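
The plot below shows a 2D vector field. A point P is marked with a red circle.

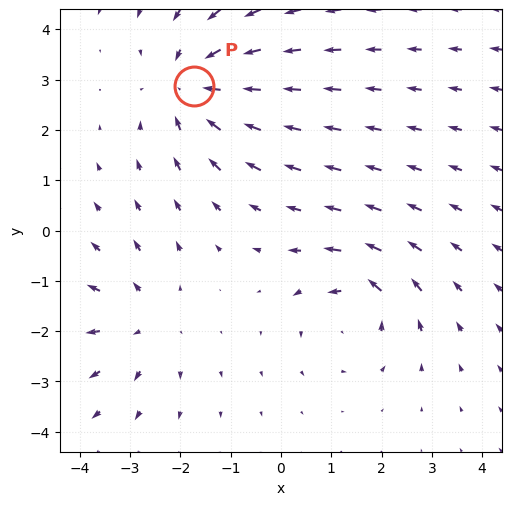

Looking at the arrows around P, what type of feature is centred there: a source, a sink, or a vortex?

At P (-1.7, 2.9) the arrows converge inward. Divergence about -3, curl ≈0 — negative divergence with near-zero curl is a sink.

sink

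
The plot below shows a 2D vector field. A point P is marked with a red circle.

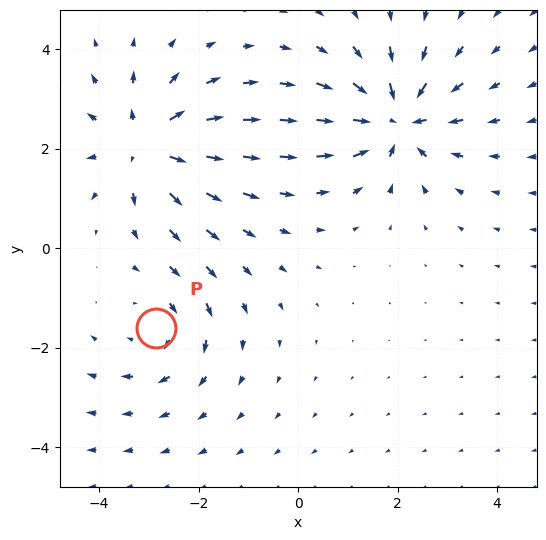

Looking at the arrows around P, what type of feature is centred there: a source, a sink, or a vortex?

vortex

At P (-2.9, -1.6) the arrows circulate clockwise. Divergence ≈0, curl about -3 — near-zero divergence with nonzero curl is a vortex.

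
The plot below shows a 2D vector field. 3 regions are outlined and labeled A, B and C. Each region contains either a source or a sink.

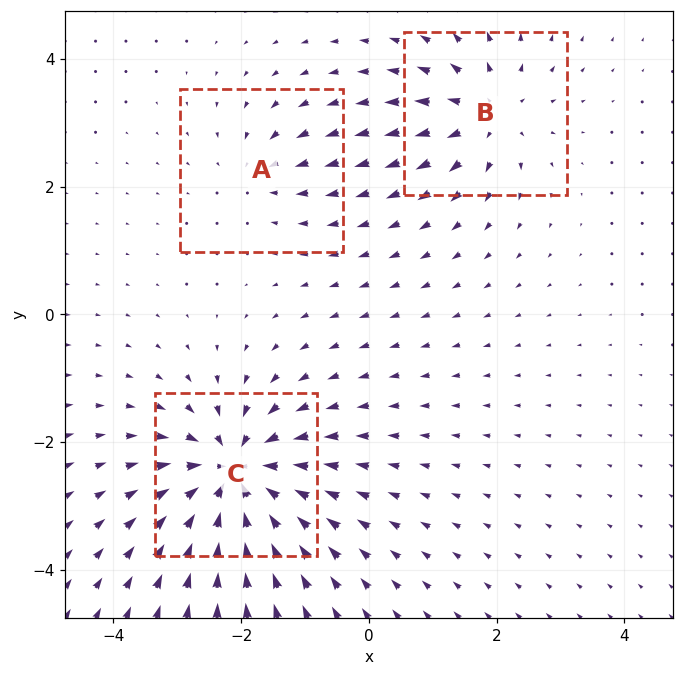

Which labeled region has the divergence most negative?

C

Divergence at each region's feature centre — A: about -2, B: about +4, C: about -6. Region C is most negative.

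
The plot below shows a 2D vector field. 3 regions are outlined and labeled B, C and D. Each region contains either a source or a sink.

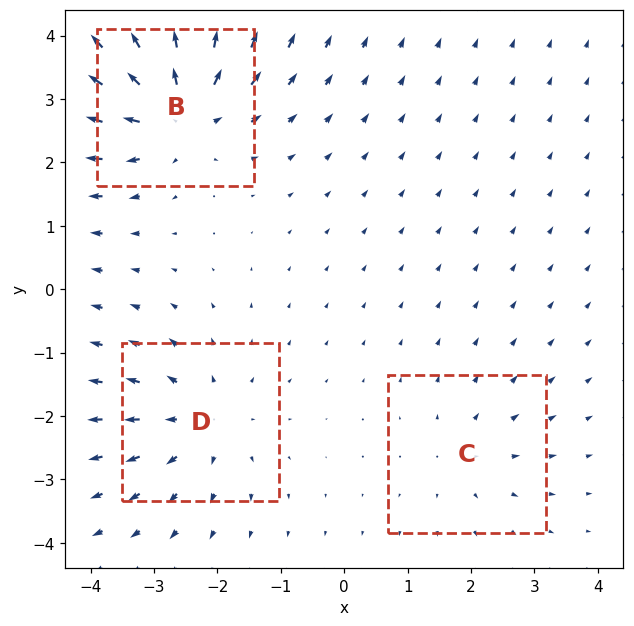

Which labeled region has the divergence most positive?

B

Divergence at each region's feature centre — B: about +5, C: about +2, D: about +3. Region B is most positive.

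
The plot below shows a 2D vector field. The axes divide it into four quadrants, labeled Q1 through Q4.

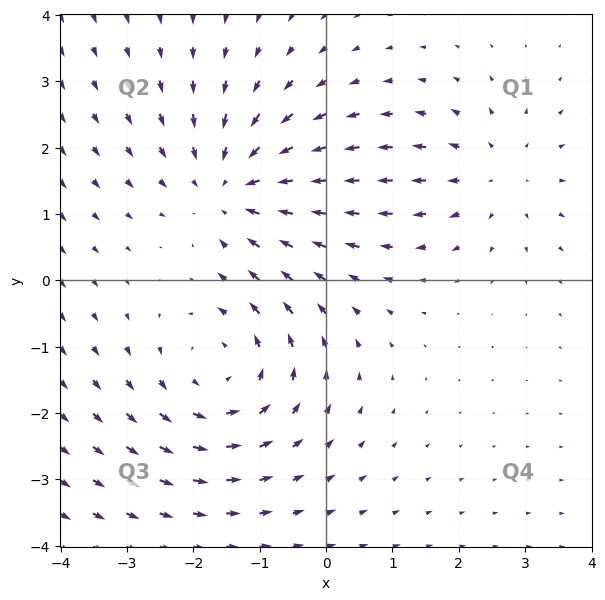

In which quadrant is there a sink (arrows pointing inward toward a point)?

The sink sits at approximately (-1.4, 1.4), which lies in quadrant Q2. The divergence there is about -4, negative as expected for a sink.

Q2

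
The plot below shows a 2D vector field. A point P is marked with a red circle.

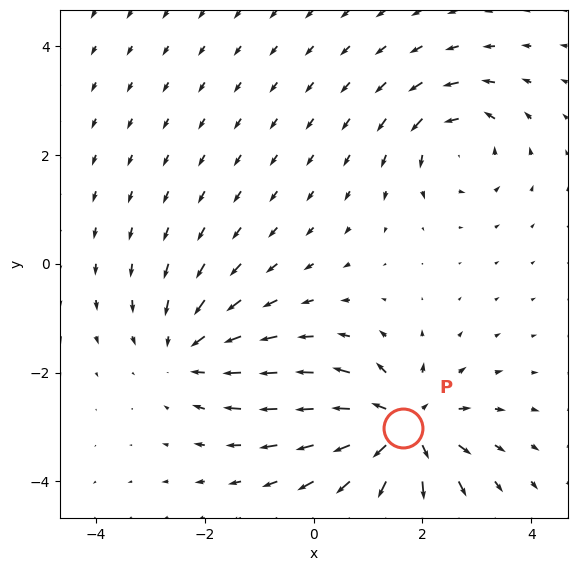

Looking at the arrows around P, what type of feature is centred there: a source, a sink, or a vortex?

At P (1.7, -3.0) the arrows spread outward. Divergence about +5, curl ≈0 — positive divergence with near-zero curl is a source.

source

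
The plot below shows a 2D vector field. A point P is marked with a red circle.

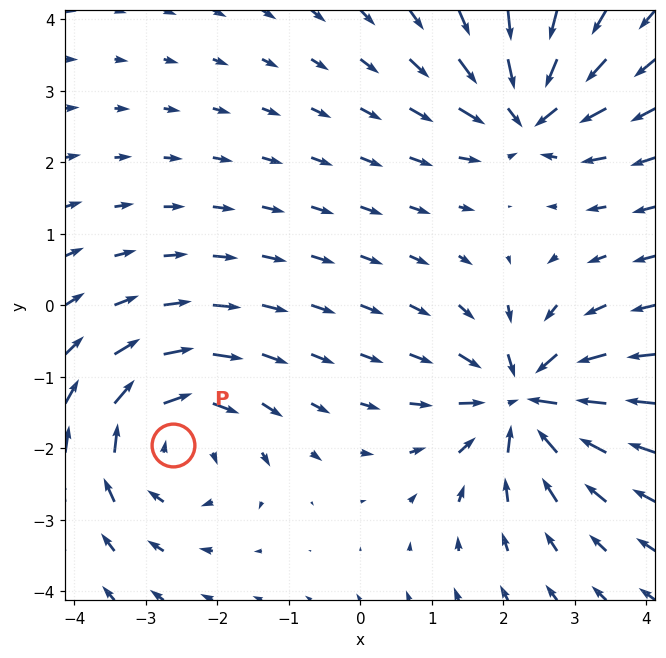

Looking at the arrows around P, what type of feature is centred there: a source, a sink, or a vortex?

vortex

At P (-2.6, -2.0) the arrows circulate clockwise. Divergence ≈0, curl about -4 — near-zero divergence with nonzero curl is a vortex.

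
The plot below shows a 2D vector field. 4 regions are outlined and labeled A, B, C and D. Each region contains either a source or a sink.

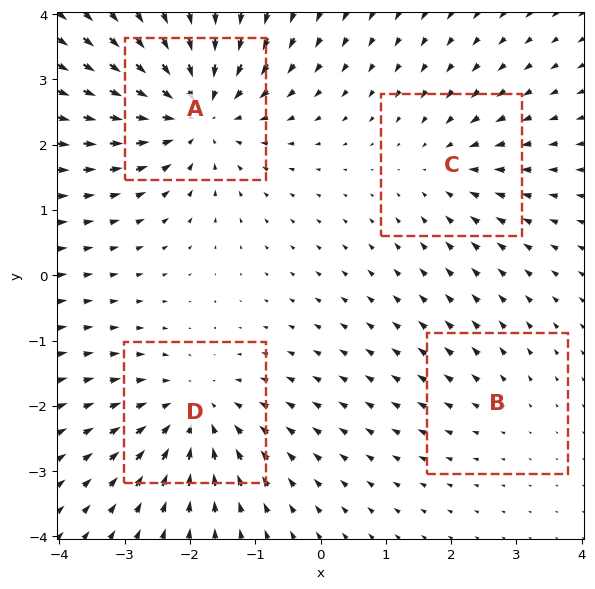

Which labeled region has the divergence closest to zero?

B

Divergence at each region's feature centre — A: about -6, B: about +2, C: about -3, D: about -5. Region B is closest to zero.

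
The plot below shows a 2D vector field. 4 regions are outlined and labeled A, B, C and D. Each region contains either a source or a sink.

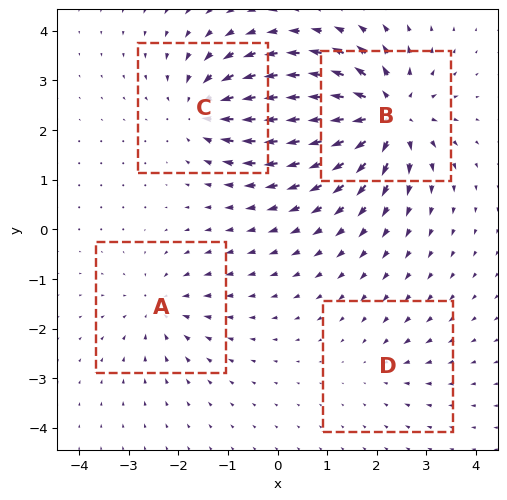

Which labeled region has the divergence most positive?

B

Divergence at each region's feature centre — A: about -4, B: about +8, C: about -5, D: about -2. Region B is most positive.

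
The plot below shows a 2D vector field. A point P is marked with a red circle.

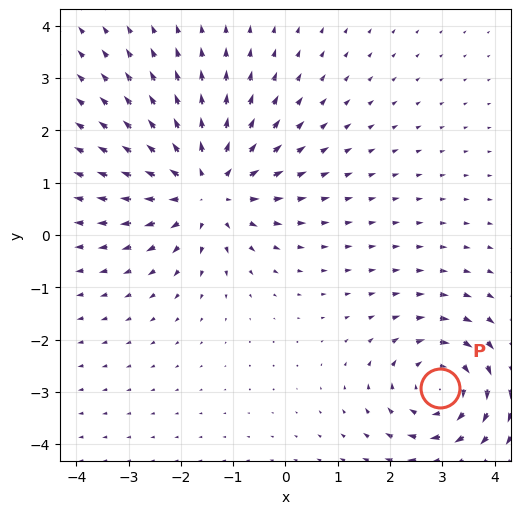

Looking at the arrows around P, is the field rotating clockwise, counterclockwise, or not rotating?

Near P at (3.0, -2.9) the arrows circulate clockwise. The curl (z-component) there is about -4; negative curl means clockwise rotation.

clockwise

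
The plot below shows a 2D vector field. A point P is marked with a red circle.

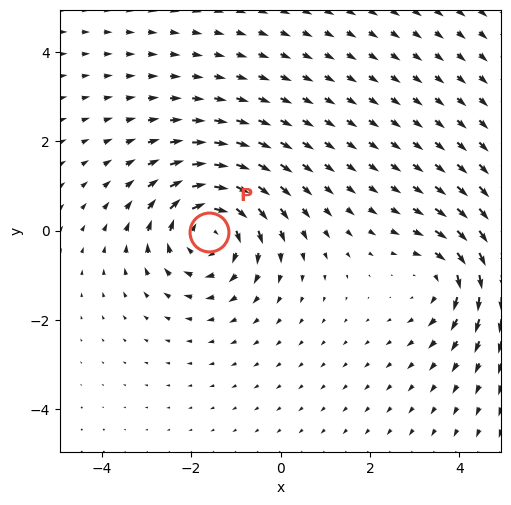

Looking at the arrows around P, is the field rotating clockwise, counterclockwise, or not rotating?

clockwise

Near P at (-1.6, -0.0) the arrows circulate clockwise. The curl (z-component) there is about -5; negative curl means clockwise rotation.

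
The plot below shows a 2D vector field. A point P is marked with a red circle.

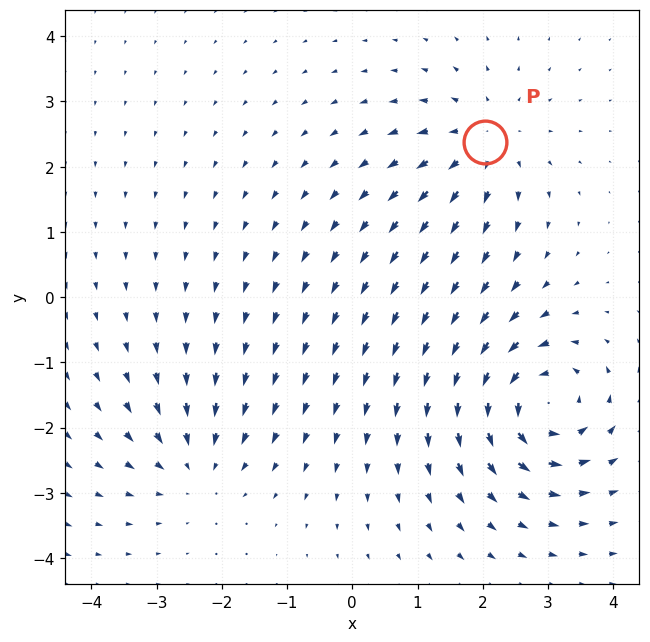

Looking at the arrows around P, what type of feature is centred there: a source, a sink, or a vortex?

source

At P (2.0, 2.4) the arrows spread outward. Divergence about +3, curl ≈0 — positive divergence with near-zero curl is a source.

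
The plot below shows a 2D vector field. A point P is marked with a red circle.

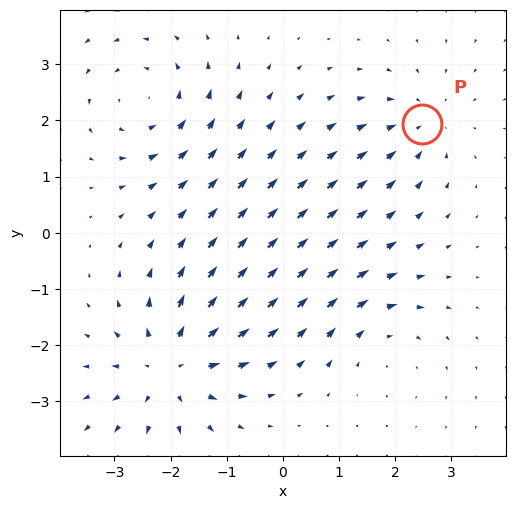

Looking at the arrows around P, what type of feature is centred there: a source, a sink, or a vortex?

At P (2.5, 1.9) the arrows converge inward. Divergence about -3, curl ≈0 — negative divergence with near-zero curl is a sink.

sink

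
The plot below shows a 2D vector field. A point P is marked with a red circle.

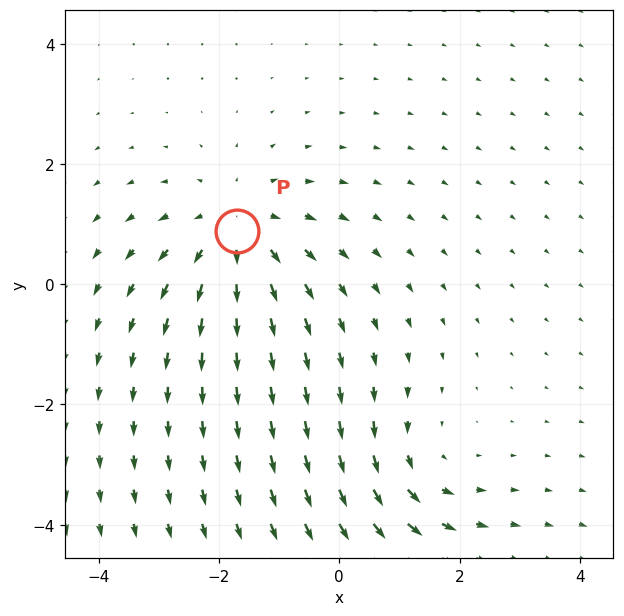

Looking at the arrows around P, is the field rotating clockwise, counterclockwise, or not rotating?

not rotating

Near P at (-1.7, 0.9) the arrows show no circulation. The curl there is ≈0.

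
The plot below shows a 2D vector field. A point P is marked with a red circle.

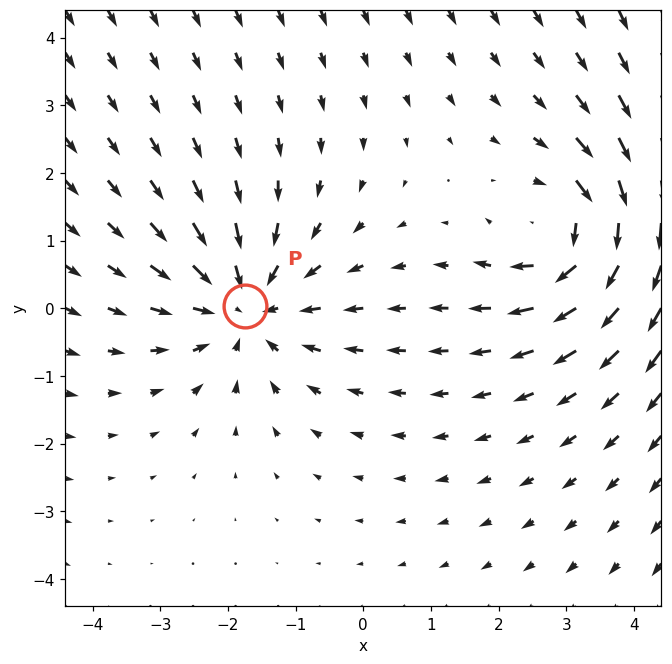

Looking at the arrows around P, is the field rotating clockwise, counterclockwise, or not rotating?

not rotating

Near P at (-1.7, 0.0) the arrows show no circulation. The curl there is ≈0.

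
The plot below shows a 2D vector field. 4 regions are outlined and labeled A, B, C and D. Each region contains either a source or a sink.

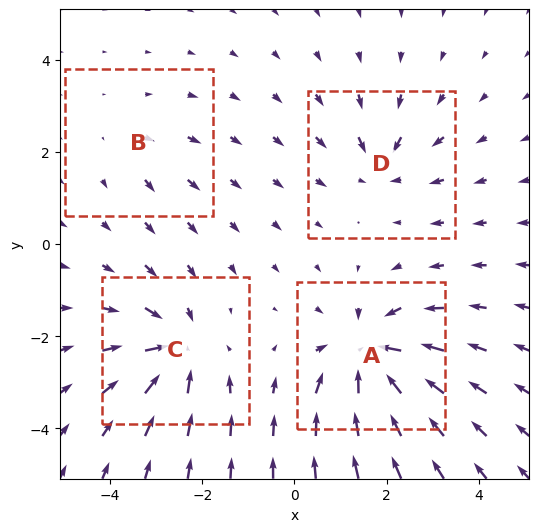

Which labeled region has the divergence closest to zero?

Divergence at each region's feature centre — A: about -8, B: about +2, C: about -6, D: about -4. Region B is closest to zero.

B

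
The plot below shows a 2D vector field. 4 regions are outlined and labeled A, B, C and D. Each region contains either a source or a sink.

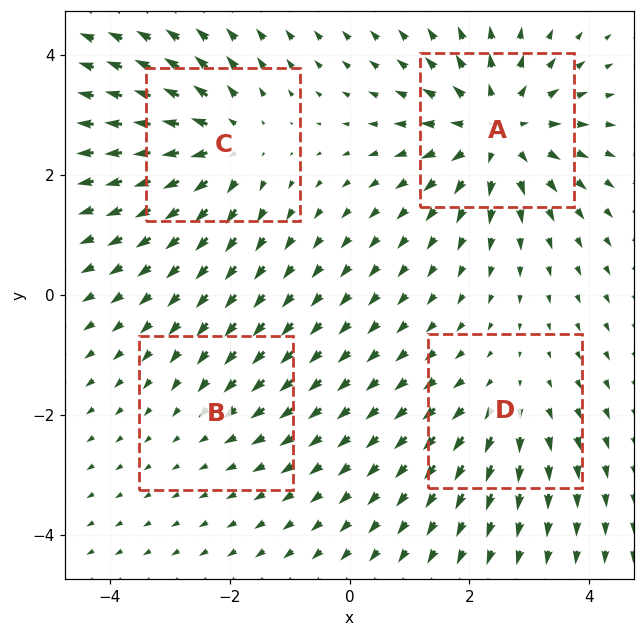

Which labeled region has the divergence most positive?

Divergence at each region's feature centre — A: about +6, B: about -2, C: about +5, D: about +3. Region A is most positive.

A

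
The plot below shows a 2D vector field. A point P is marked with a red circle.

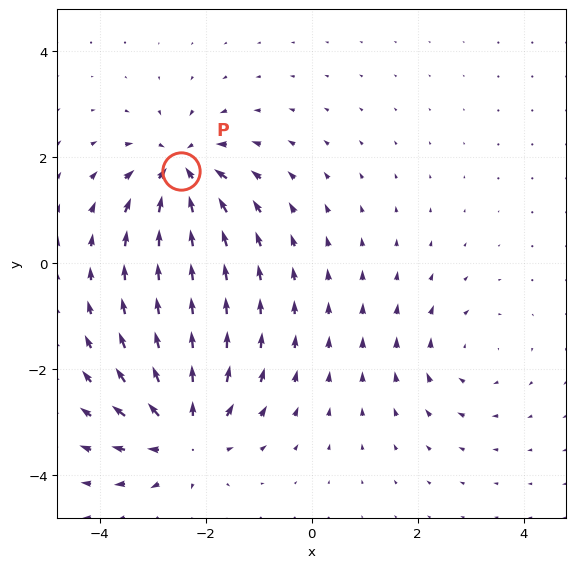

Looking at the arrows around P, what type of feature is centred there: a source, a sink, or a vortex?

sink

At P (-2.5, 1.7) the arrows converge inward. Divergence about -6, curl ≈0 — negative divergence with near-zero curl is a sink.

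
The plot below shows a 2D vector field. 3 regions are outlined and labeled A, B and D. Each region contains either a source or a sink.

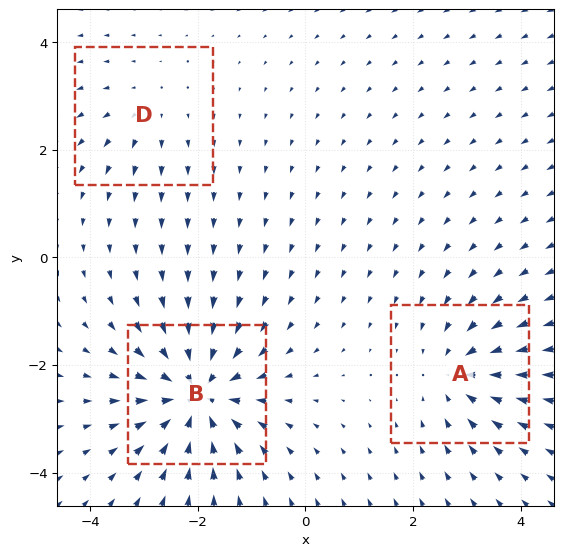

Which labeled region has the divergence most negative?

B

Divergence at each region's feature centre — A: about -4, B: about -6, D: about +2. Region B is most negative.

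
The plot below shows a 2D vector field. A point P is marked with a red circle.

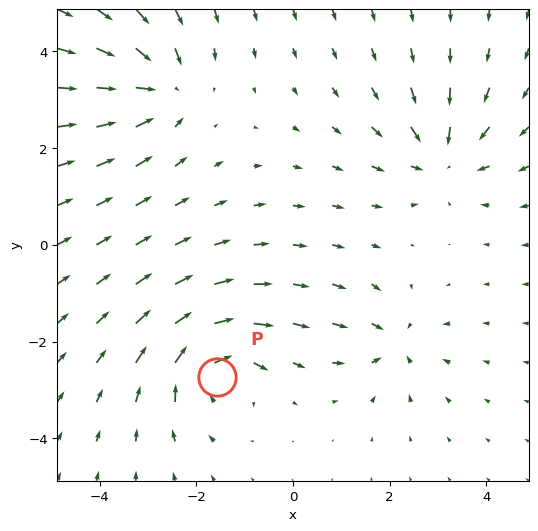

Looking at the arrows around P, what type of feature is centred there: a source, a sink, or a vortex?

At P (-1.6, -2.7) the arrows circulate clockwise. Divergence ≈0, curl about -6 — near-zero divergence with nonzero curl is a vortex.

vortex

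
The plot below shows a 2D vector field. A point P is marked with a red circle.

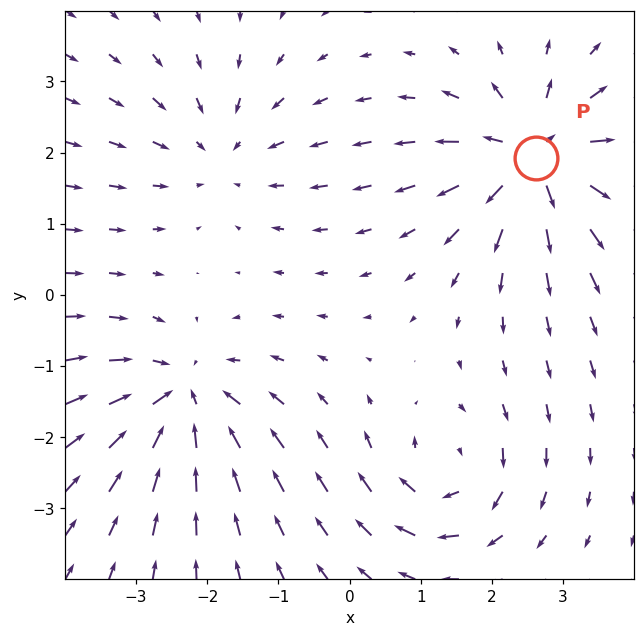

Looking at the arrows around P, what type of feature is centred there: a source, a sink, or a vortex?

At P (2.6, 1.9) the arrows spread outward. Divergence about +6, curl ≈0 — positive divergence with near-zero curl is a source.

source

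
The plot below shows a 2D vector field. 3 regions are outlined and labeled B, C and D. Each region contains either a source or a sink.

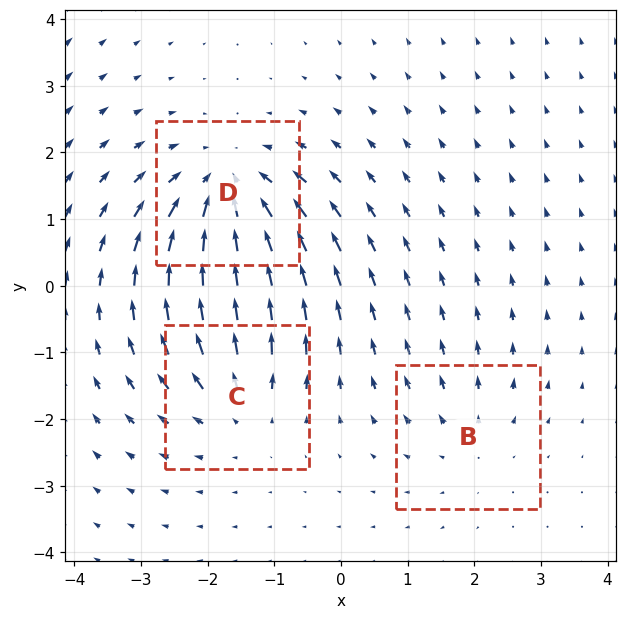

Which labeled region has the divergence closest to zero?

B

Divergence at each region's feature centre — B: about +2, C: about +3, D: about -4. Region B is closest to zero.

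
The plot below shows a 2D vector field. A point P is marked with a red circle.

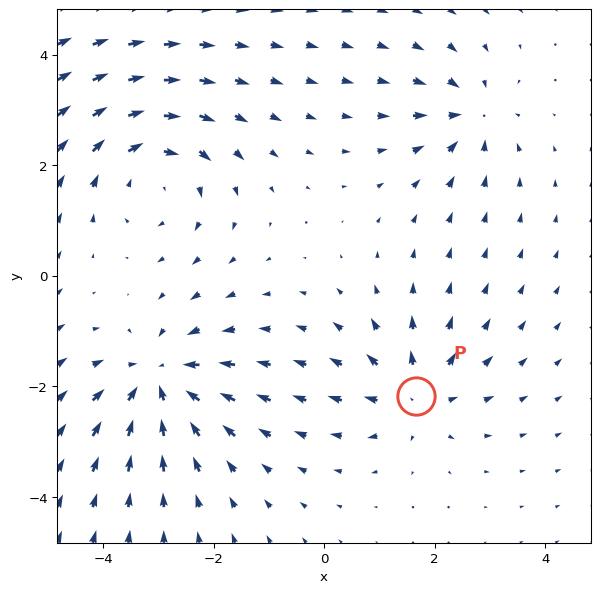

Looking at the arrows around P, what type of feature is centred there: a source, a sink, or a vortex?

At P (1.7, -2.2) the arrows spread outward. Divergence about +4, curl ≈0 — positive divergence with near-zero curl is a source.

source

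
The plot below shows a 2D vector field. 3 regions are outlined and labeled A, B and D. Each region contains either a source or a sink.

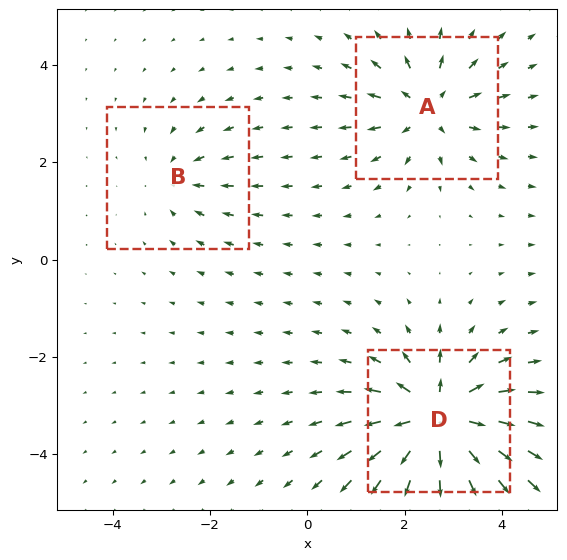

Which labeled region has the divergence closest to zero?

Divergence at each region's feature centre — A: about +4, B: about -2, D: about +6. Region B is closest to zero.

B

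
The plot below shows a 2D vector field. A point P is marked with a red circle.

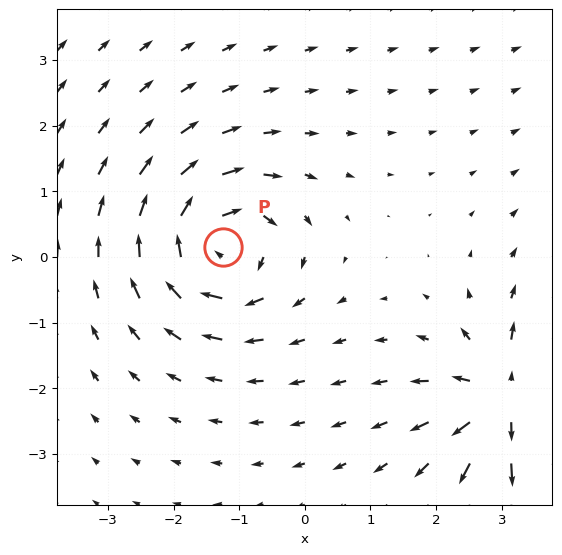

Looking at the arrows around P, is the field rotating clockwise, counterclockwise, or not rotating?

Near P at (-1.2, 0.2) the arrows circulate clockwise. The curl (z-component) there is about -5; negative curl means clockwise rotation.

clockwise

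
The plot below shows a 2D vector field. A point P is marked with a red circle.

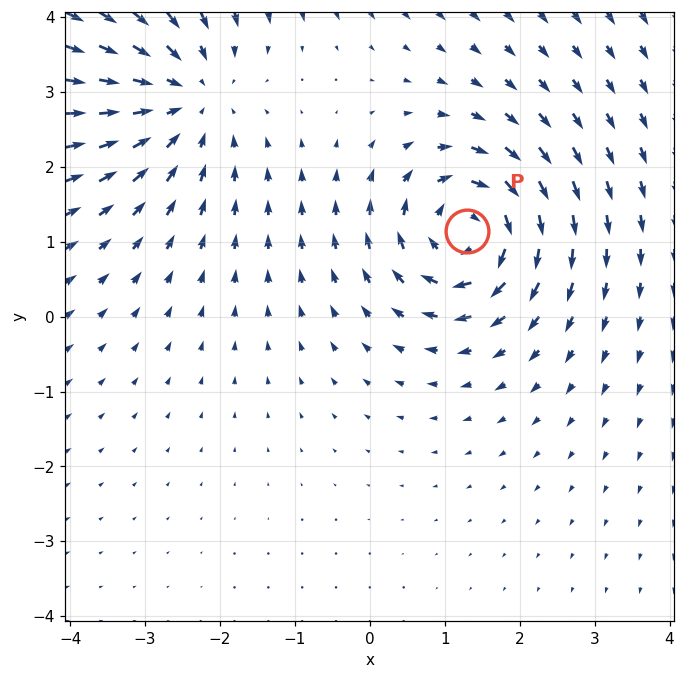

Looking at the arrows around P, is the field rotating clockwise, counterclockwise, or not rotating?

Near P at (1.3, 1.1) the arrows circulate clockwise. The curl (z-component) there is about -6; negative curl means clockwise rotation.

clockwise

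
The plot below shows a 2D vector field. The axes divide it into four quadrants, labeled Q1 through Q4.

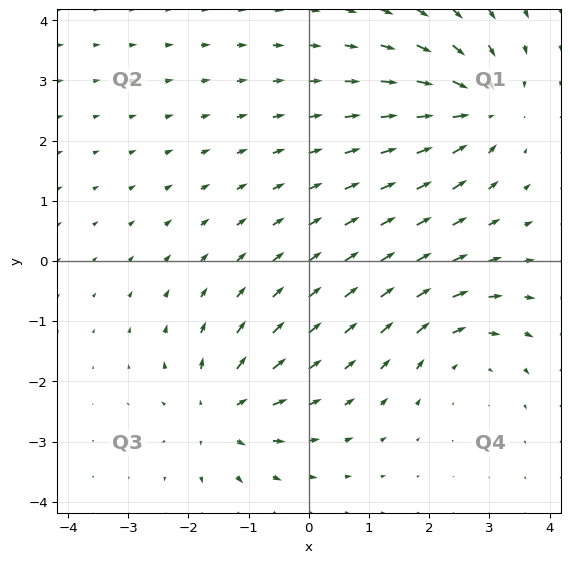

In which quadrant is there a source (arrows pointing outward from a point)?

Q3

The source sits at approximately (-1.5, -2.5), which lies in quadrant Q3. The divergence there is about +5, positive as expected for a source.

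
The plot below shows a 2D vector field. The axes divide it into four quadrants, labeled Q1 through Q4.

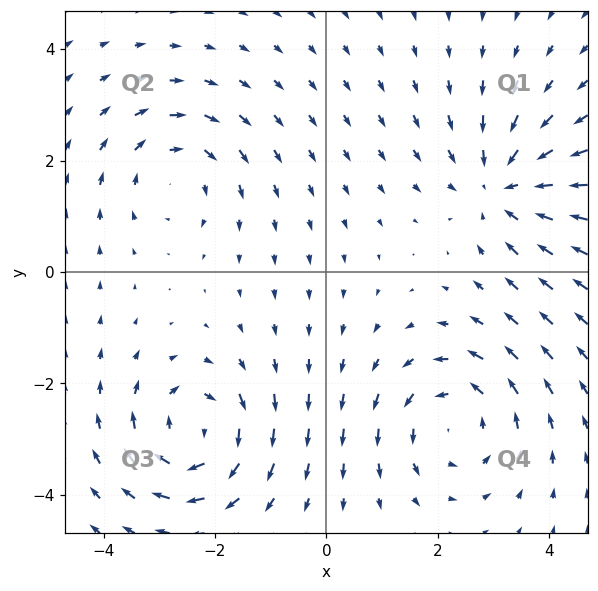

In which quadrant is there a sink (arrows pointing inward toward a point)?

Q1

The sink sits at approximately (3.2, 1.5), which lies in quadrant Q1. The divergence there is about -3, negative as expected for a sink.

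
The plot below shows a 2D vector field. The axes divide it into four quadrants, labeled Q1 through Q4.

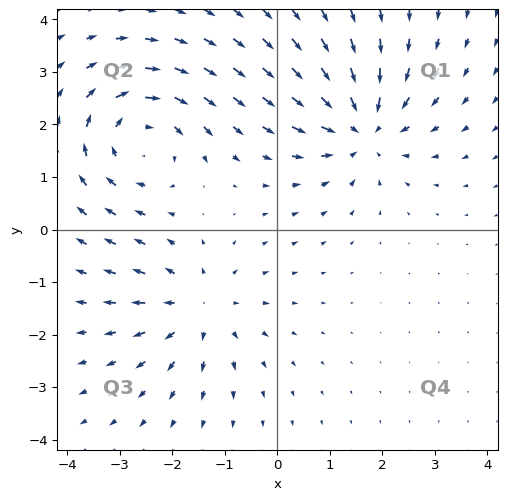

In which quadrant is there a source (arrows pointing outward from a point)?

The source sits at approximately (-1.5, -1.5), which lies in quadrant Q3. The divergence there is about +3, positive as expected for a source.

Q3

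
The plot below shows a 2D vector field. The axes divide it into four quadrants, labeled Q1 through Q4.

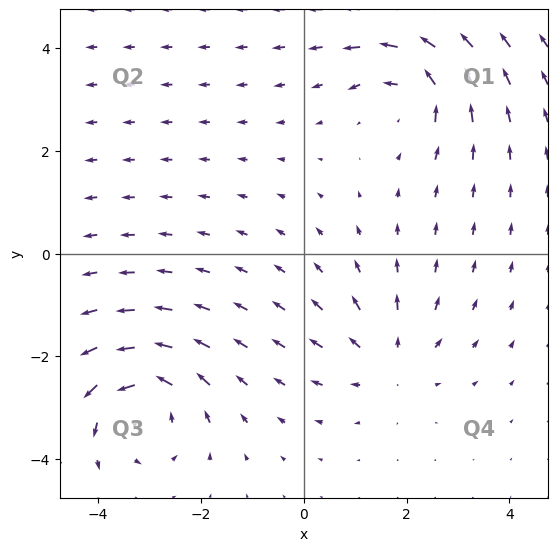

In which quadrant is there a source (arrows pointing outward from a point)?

Q4

The source sits at approximately (1.7, -2.1), which lies in quadrant Q4. The divergence there is about +4, positive as expected for a source.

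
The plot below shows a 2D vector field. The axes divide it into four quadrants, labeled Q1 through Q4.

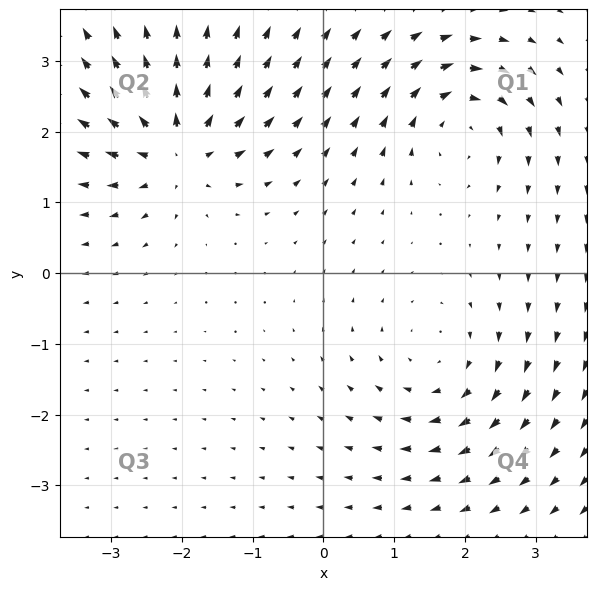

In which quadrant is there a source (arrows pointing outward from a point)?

Q2

The source sits at approximately (-2.1, 1.8), which lies in quadrant Q2. The divergence there is about +5, positive as expected for a source.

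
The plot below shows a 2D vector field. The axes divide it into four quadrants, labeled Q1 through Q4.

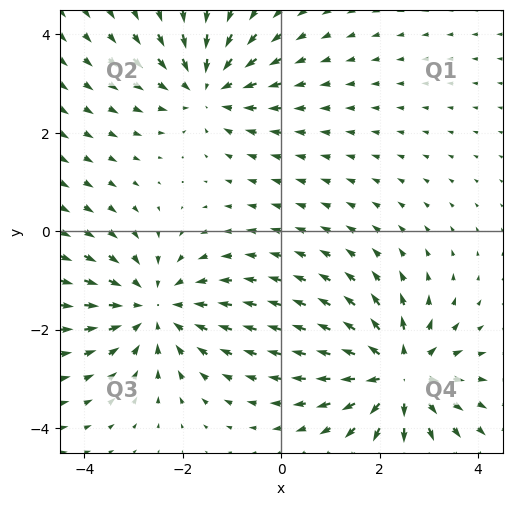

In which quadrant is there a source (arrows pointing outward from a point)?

The source sits at approximately (2.4, -2.9), which lies in quadrant Q4. The divergence there is about +6, positive as expected for a source.

Q4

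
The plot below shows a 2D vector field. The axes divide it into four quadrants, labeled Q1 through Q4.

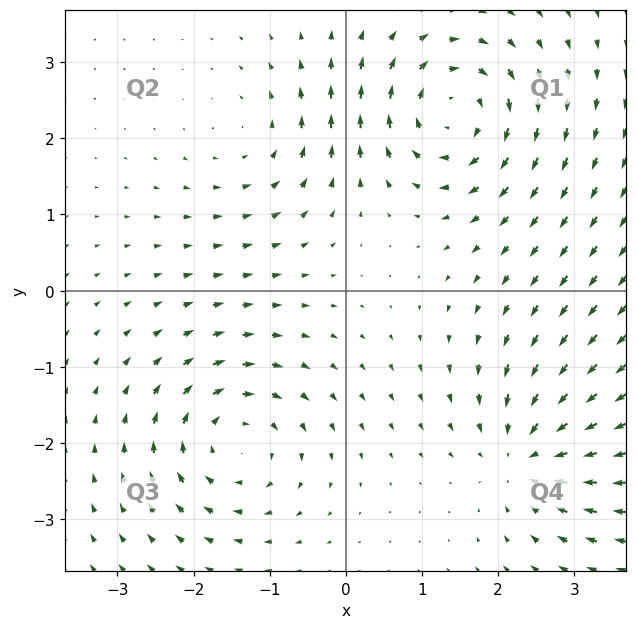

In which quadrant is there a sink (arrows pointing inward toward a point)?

Q4

The sink sits at approximately (2.4, -2.2), which lies in quadrant Q4. The divergence there is about -4, negative as expected for a sink.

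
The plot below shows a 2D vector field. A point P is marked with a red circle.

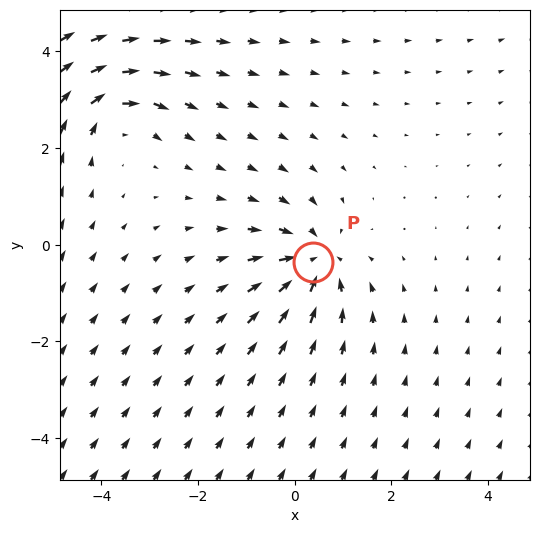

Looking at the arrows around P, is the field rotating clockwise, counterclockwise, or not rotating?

not rotating

Near P at (0.4, -0.4) the arrows show no circulation. The curl there is ≈0.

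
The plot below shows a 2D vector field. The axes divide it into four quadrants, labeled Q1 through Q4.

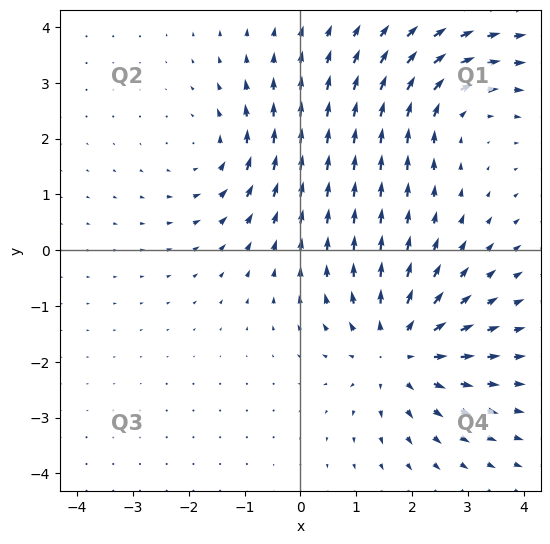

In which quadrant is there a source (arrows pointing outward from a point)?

The source sits at approximately (1.7, -1.8), which lies in quadrant Q4. The divergence there is about +5, positive as expected for a source.

Q4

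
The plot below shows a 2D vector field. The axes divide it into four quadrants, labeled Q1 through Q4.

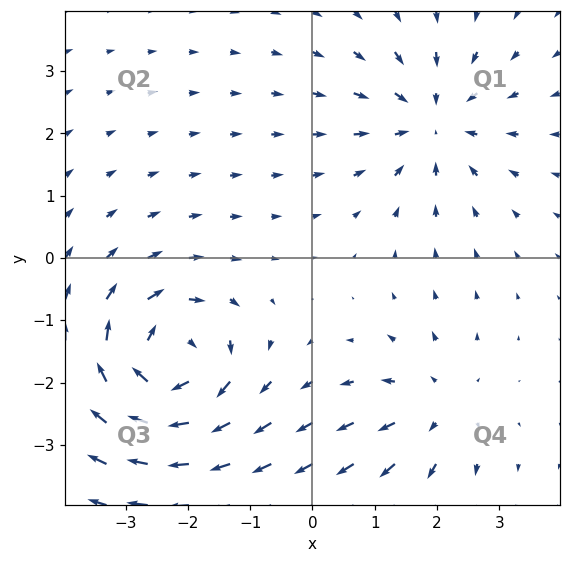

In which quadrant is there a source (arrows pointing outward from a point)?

Q4

The source sits at approximately (2.0, -2.4), which lies in quadrant Q4. The divergence there is about +3, positive as expected for a source.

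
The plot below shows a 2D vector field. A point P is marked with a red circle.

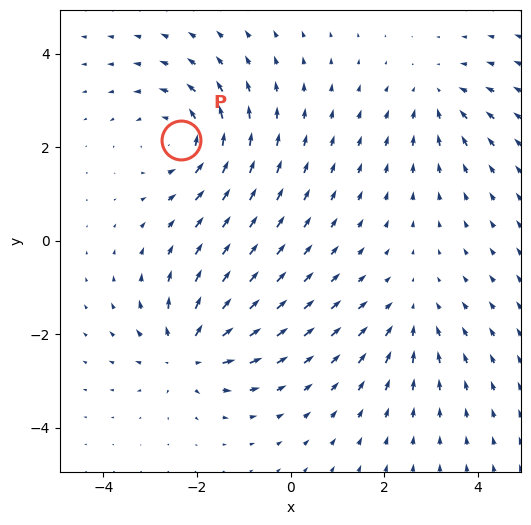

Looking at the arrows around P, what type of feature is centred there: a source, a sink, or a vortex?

vortex

At P (-2.3, 2.2) the arrows circulate counterclockwise. Divergence ≈0, curl about +4 — near-zero divergence with nonzero curl is a vortex.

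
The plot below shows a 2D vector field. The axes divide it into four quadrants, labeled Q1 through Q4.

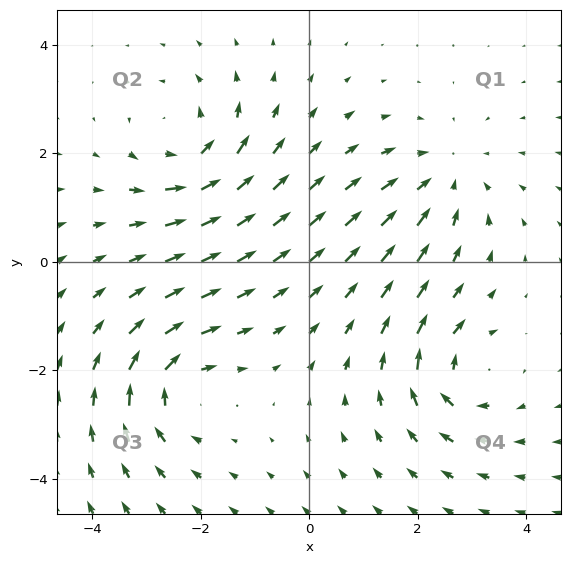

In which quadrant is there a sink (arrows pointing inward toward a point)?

Q1

The sink sits at approximately (2.5, 1.5), which lies in quadrant Q1. The divergence there is about -2, negative as expected for a sink.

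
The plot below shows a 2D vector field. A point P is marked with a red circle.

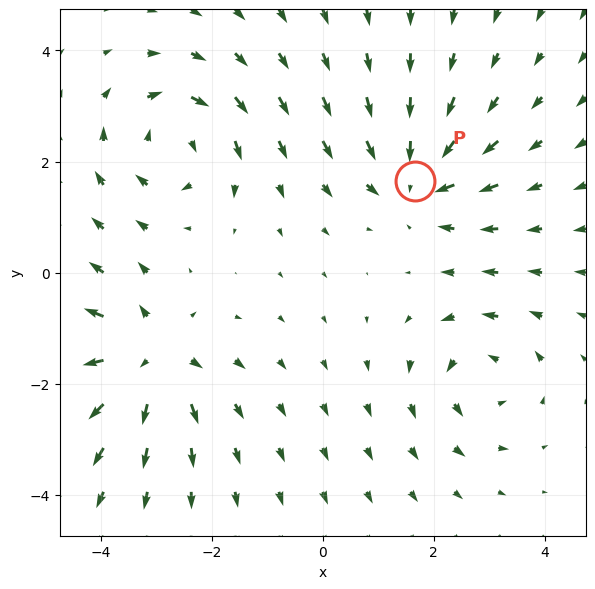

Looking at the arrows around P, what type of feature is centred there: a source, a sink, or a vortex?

At P (1.7, 1.7) the arrows converge inward. Divergence about -5, curl ≈0 — negative divergence with near-zero curl is a sink.

sink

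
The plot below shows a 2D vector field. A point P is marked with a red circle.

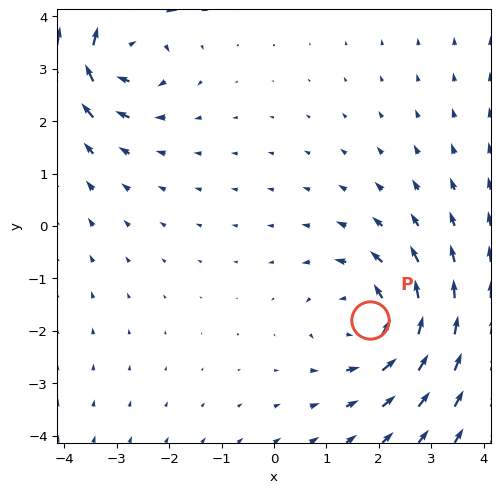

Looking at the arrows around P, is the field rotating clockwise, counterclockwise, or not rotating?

counterclockwise

Near P at (1.8, -1.8) the arrows circulate counterclockwise. The curl (z-component) there is about +3; positive curl means counterclockwise rotation.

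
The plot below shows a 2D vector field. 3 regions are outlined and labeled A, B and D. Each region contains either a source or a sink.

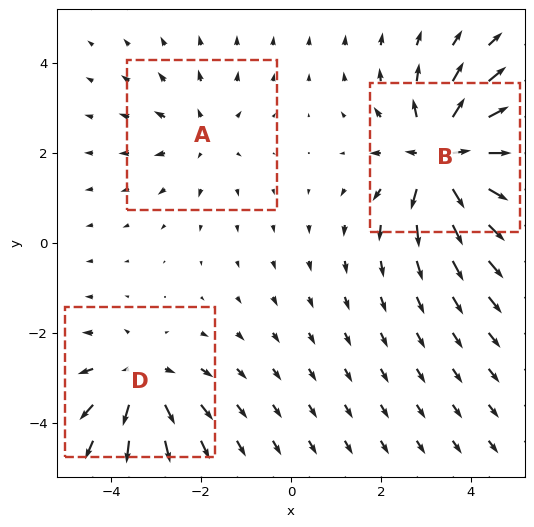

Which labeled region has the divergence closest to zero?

Divergence at each region's feature centre — A: about +2, B: about +5, D: about +3. Region A is closest to zero.

A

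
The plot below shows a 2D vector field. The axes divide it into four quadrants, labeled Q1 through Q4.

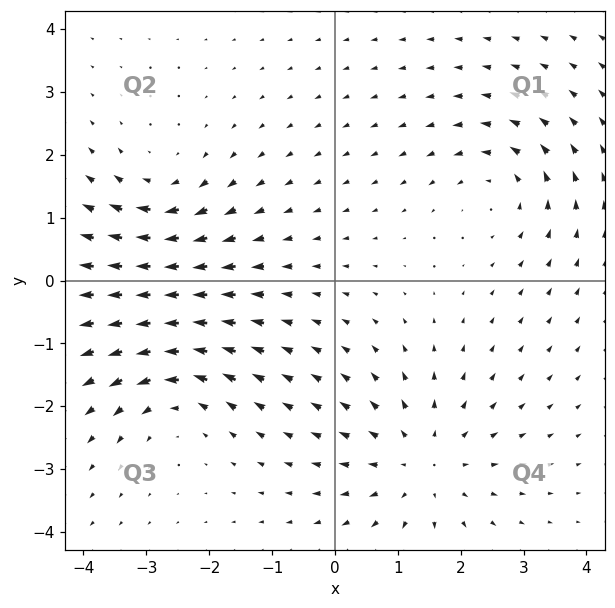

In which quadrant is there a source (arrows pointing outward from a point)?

Q4

The source sits at approximately (1.4, -2.9), which lies in quadrant Q4. The divergence there is about +4, positive as expected for a source.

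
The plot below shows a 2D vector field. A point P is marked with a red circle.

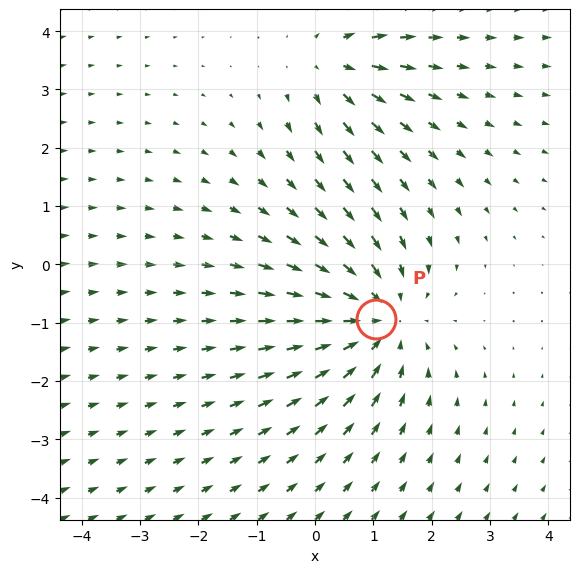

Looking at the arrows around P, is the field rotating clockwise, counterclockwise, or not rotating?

not rotating

Near P at (1.1, -0.9) the arrows show no circulation. The curl there is ≈0.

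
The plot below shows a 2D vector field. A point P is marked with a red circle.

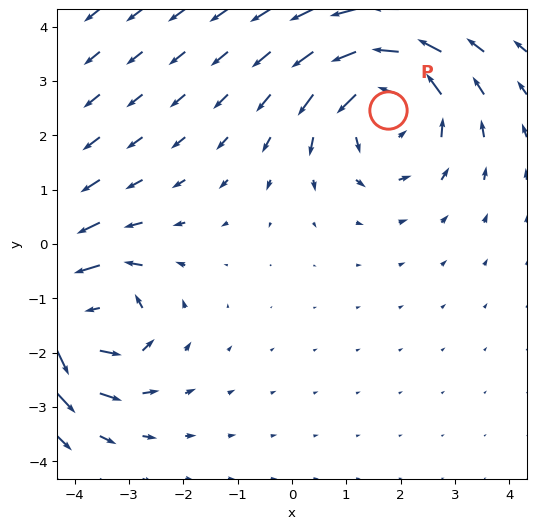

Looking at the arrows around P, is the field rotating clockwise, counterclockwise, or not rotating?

counterclockwise

Near P at (1.8, 2.5) the arrows circulate counterclockwise. The curl (z-component) there is about +3; positive curl means counterclockwise rotation.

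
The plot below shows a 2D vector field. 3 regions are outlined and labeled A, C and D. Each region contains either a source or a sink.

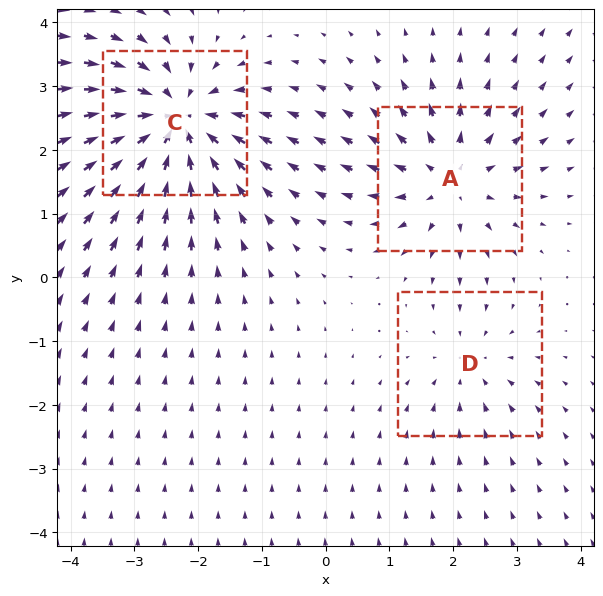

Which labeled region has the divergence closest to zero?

Divergence at each region's feature centre — A: about +4, C: about -5, D: about -2. Region D is closest to zero.

D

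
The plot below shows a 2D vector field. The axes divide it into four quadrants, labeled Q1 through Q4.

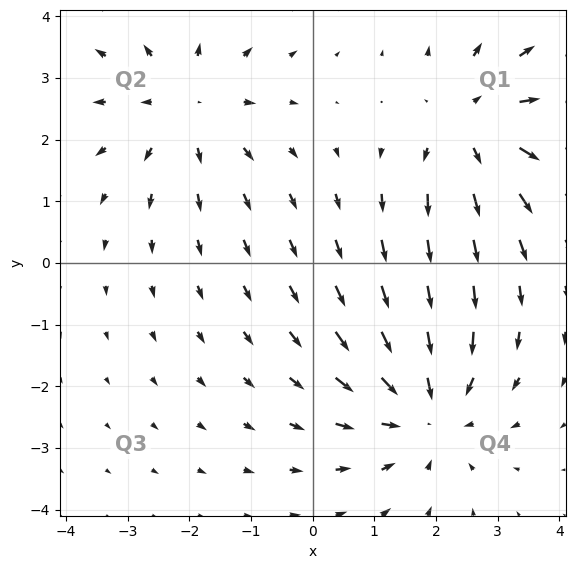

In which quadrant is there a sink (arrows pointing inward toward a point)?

The sink sits at approximately (1.8, -2.4), which lies in quadrant Q4. The divergence there is about -3, negative as expected for a sink.

Q4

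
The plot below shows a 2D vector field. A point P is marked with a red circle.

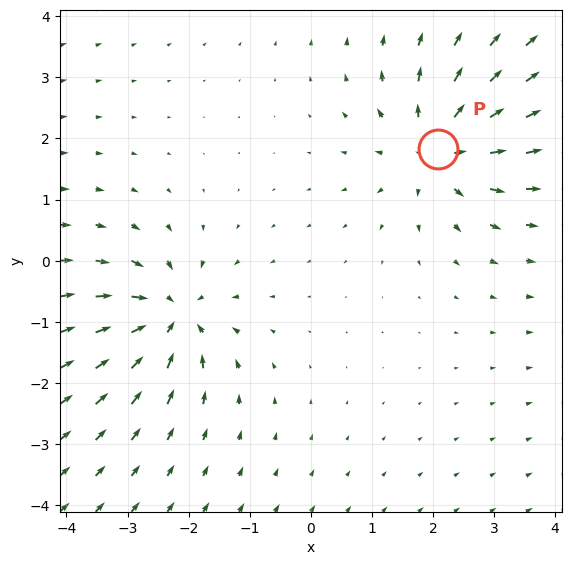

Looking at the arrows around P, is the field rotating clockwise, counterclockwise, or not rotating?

Near P at (2.1, 1.8) the arrows show no circulation. The curl there is ≈0.

not rotating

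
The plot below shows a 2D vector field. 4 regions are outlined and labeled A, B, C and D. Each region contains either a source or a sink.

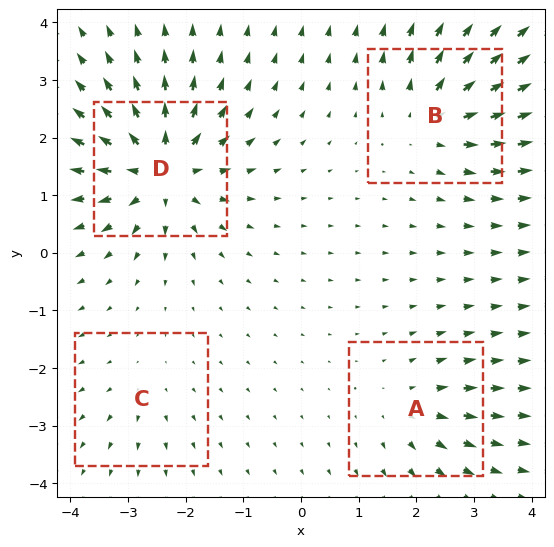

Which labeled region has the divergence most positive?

Divergence at each region's feature centre — A: about +4, B: about +6, C: about +3, D: about +9. Region D is most positive.

D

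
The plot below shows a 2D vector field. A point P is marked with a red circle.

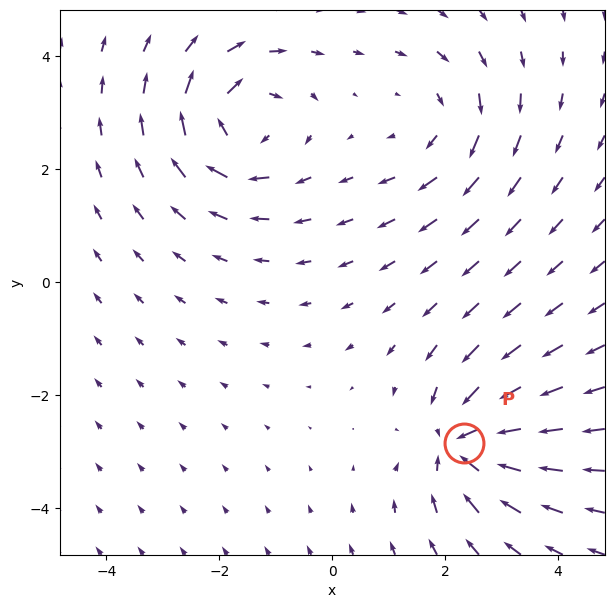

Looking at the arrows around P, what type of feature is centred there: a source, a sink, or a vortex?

At P (2.3, -2.8) the arrows converge inward. Divergence about -6, curl ≈0 — negative divergence with near-zero curl is a sink.

sink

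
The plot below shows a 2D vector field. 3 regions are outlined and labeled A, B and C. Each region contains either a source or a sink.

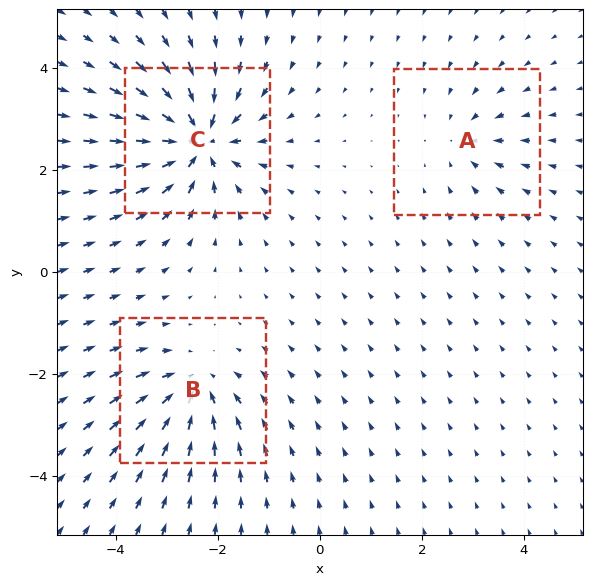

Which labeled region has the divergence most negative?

Divergence at each region's feature centre — A: about -3, B: about -4, C: about -6. Region C is most negative.

C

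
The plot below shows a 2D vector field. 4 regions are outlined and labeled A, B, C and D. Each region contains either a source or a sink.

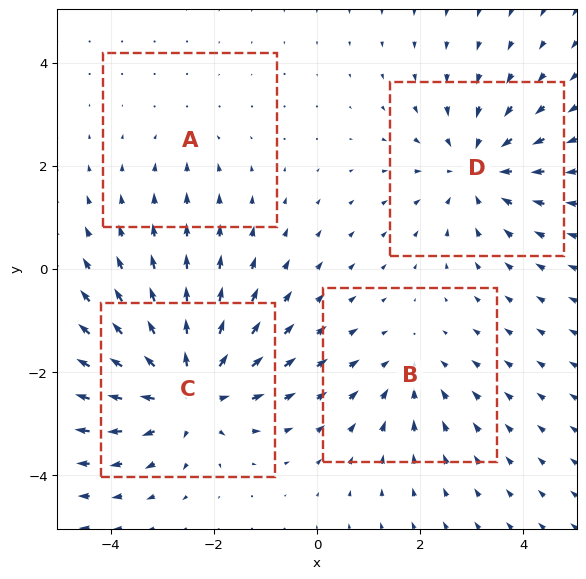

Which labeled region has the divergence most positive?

C

Divergence at each region's feature centre — A: about -2, B: about -3, C: about +6, D: about -4. Region C is most positive.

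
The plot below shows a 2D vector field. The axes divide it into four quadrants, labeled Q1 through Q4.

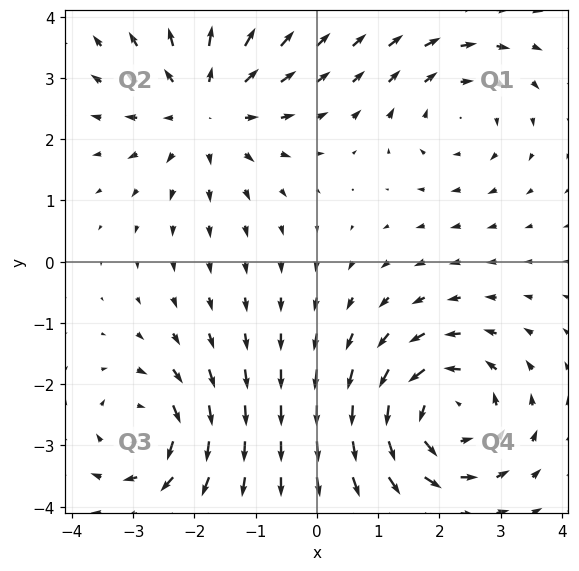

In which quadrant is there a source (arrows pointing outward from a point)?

The source sits at approximately (-1.8, 2.5), which lies in quadrant Q2. The divergence there is about +4, positive as expected for a source.

Q2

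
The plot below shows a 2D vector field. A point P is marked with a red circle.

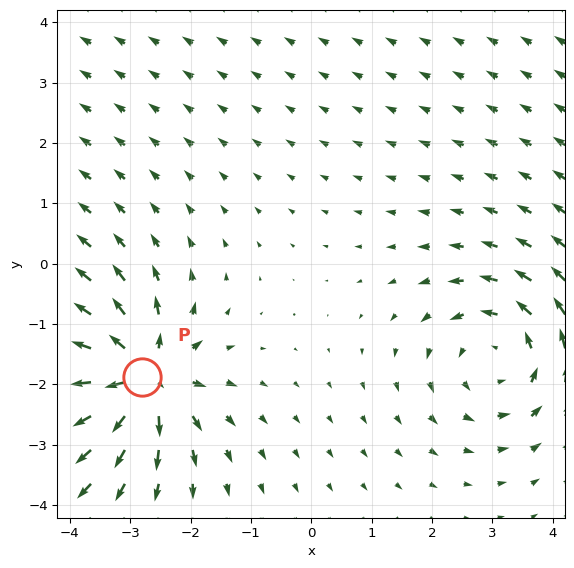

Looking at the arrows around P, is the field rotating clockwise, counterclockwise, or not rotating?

Near P at (-2.8, -1.9) the arrows show no circulation. The curl there is ≈0.

not rotating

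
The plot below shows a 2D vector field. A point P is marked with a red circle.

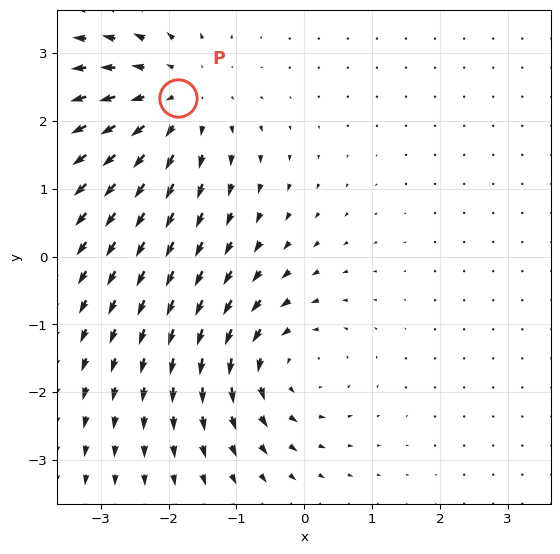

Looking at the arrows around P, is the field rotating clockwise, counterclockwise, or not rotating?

Near P at (-1.9, 2.3) the arrows show no circulation. The curl there is ≈0.

not rotating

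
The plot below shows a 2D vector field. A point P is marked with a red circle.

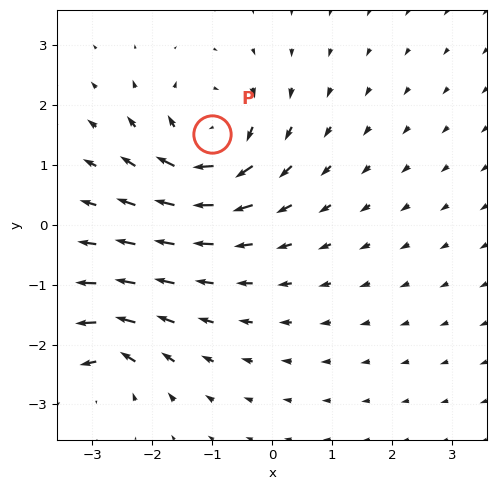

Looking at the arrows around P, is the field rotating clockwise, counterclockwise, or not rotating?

clockwise

Near P at (-1.0, 1.5) the arrows circulate clockwise. The curl (z-component) there is about -5; negative curl means clockwise rotation.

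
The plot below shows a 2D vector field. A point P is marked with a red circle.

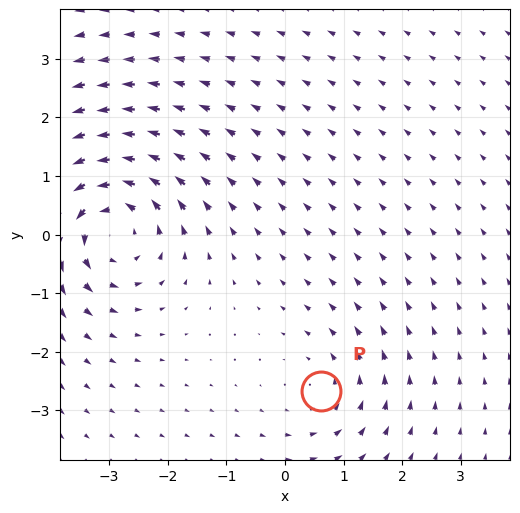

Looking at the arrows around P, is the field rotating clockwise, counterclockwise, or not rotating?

Near P at (0.6, -2.7) the arrows circulate counterclockwise. The curl (z-component) there is about +2; positive curl means counterclockwise rotation.

counterclockwise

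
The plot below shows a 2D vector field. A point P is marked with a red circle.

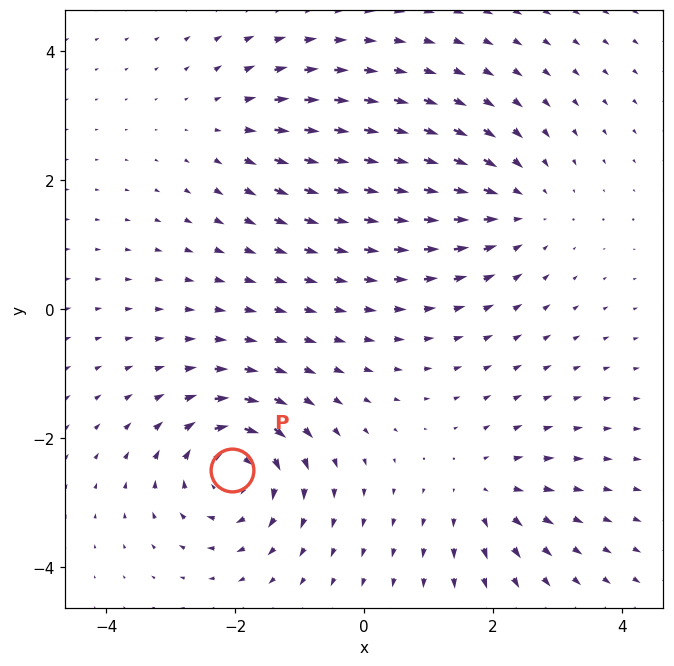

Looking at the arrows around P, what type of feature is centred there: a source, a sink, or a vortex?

At P (-2.0, -2.5) the arrows circulate clockwise. Divergence ≈0, curl about -7 — near-zero divergence with nonzero curl is a vortex.

vortex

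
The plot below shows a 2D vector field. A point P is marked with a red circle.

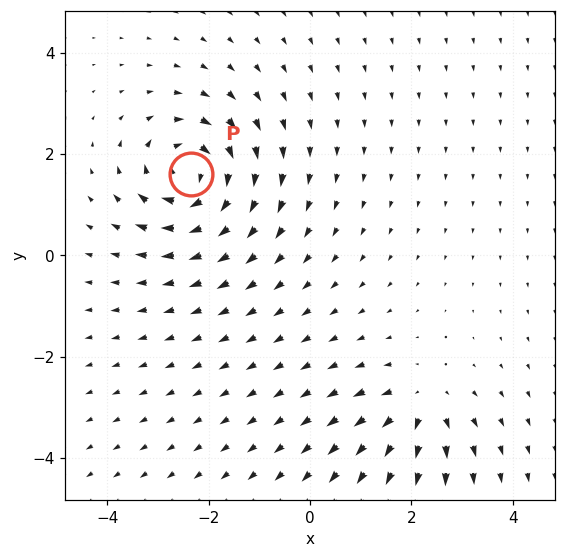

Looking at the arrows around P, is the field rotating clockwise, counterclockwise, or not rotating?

Near P at (-2.3, 1.6) the arrows circulate clockwise. The curl (z-component) there is about -7; negative curl means clockwise rotation.

clockwise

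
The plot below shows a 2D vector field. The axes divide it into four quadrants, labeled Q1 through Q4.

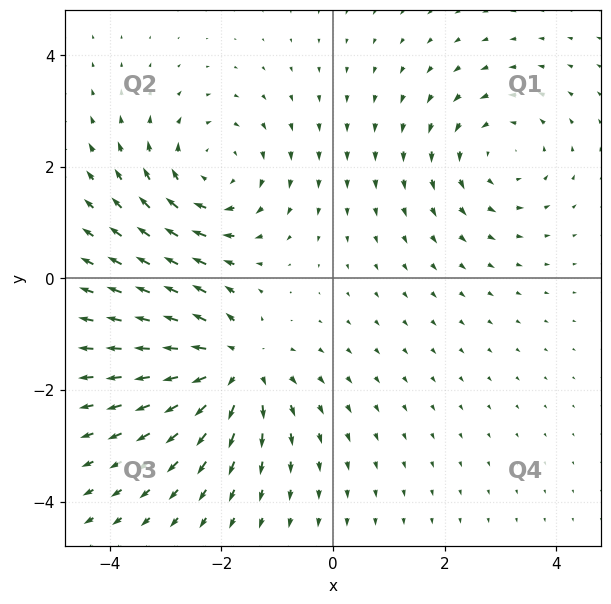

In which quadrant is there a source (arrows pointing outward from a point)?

The source sits at approximately (-1.8, -1.6), which lies in quadrant Q3. The divergence there is about +5, positive as expected for a source.

Q3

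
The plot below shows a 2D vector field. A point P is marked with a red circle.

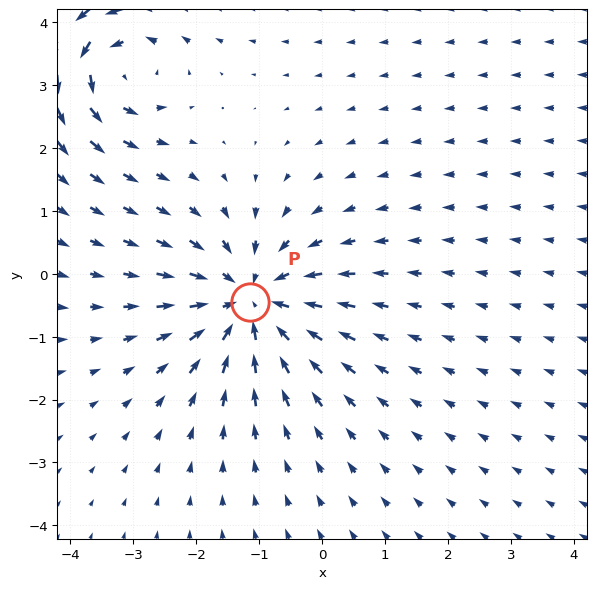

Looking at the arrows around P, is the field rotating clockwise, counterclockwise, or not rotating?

not rotating

Near P at (-1.1, -0.4) the arrows show no circulation. The curl there is ≈0.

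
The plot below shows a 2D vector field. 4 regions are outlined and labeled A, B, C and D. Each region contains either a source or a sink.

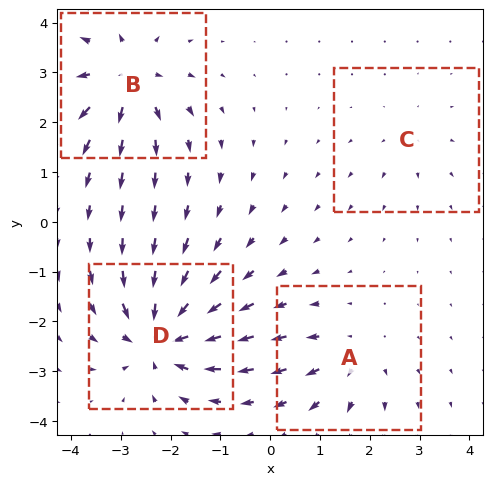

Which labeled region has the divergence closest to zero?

Divergence at each region's feature centre — A: about +4, B: about +6, C: about +2, D: about -8. Region C is closest to zero.

C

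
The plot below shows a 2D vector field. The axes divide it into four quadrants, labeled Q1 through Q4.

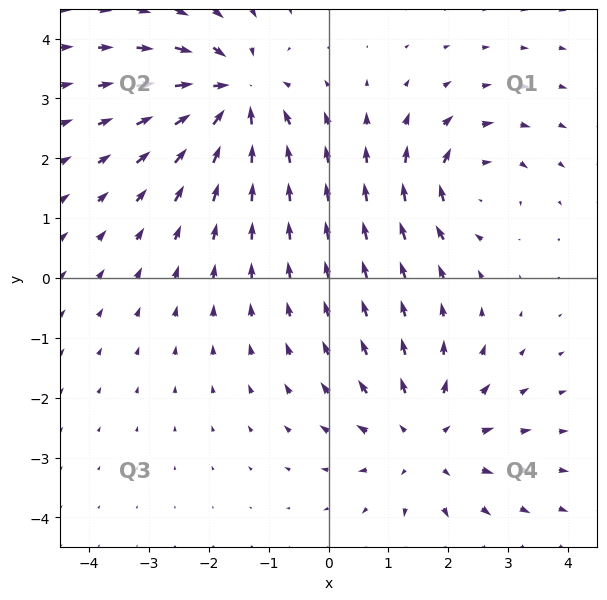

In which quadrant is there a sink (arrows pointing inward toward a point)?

Q2

The sink sits at approximately (-1.6, 3.1), which lies in quadrant Q2. The divergence there is about -5, negative as expected for a sink.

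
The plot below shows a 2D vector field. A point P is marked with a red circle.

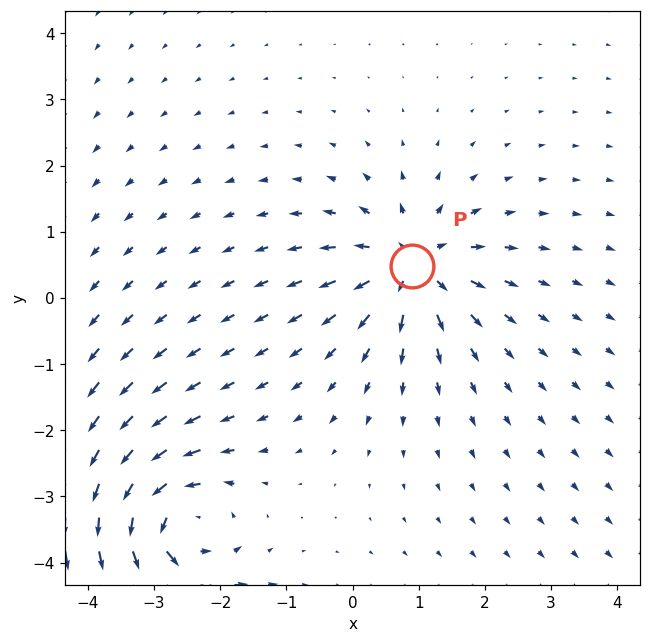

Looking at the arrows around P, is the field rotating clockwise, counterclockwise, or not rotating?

not rotating

Near P at (0.9, 0.5) the arrows show no circulation. The curl there is ≈0.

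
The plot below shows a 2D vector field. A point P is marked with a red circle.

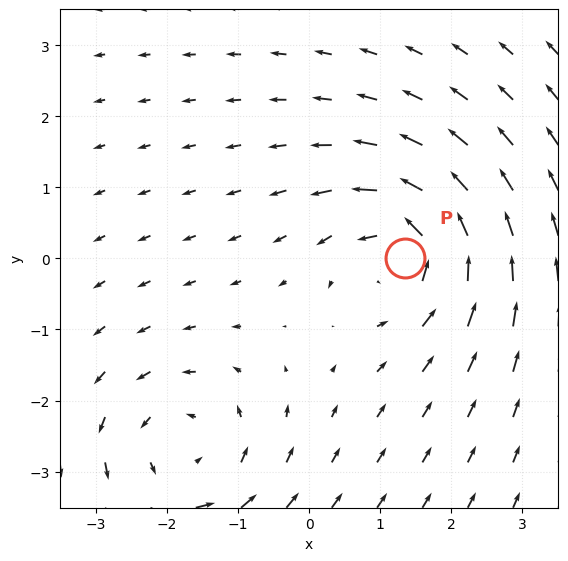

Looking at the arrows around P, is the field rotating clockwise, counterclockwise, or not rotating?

counterclockwise

Near P at (1.3, 0.0) the arrows circulate counterclockwise. The curl (z-component) there is about +6; positive curl means counterclockwise rotation.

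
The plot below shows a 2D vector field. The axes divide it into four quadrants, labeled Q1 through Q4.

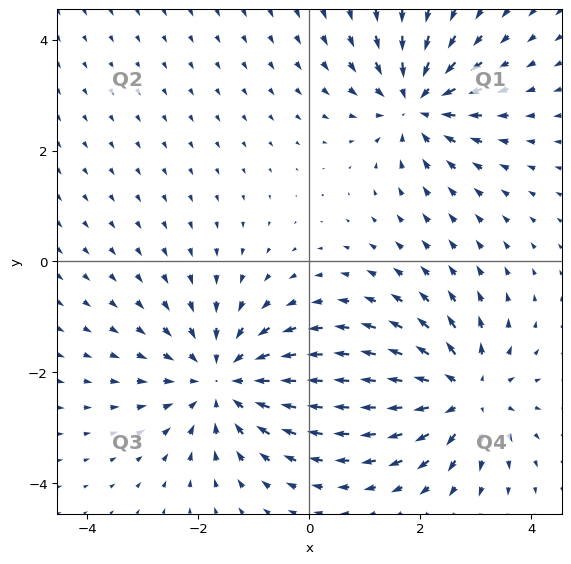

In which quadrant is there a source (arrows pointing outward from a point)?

Q4

The source sits at approximately (2.8, -2.4), which lies in quadrant Q4. The divergence there is about +5, positive as expected for a source.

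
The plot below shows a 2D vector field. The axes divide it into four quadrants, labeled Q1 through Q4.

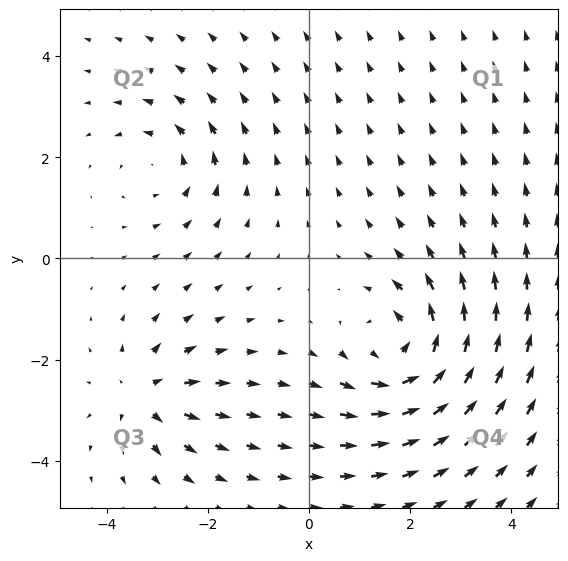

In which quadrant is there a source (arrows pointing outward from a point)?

The source sits at approximately (-3.3, -2.7), which lies in quadrant Q3. The divergence there is about +3, positive as expected for a source.

Q3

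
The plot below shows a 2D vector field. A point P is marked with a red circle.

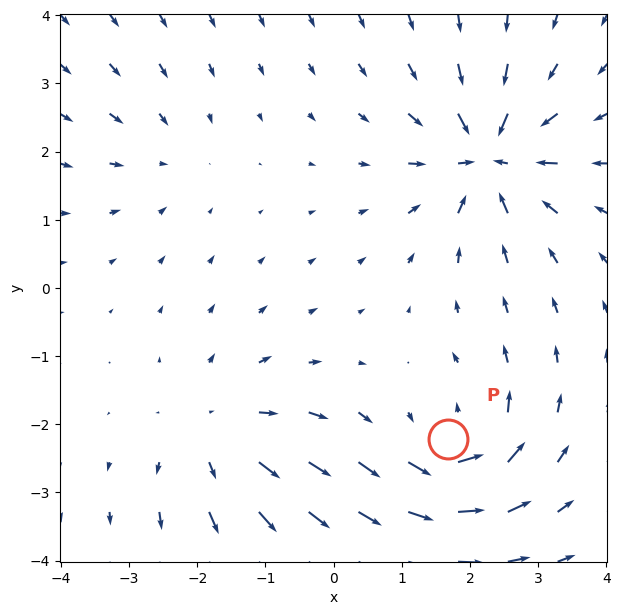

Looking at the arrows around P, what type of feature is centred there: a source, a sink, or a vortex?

At P (1.7, -2.2) the arrows circulate counterclockwise. Divergence ≈0, curl about +6 — near-zero divergence with nonzero curl is a vortex.

vortex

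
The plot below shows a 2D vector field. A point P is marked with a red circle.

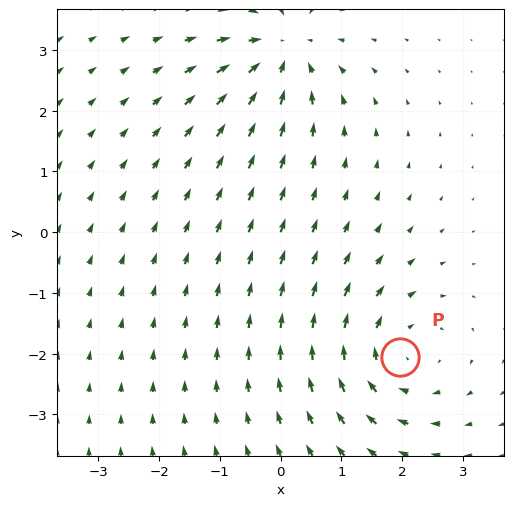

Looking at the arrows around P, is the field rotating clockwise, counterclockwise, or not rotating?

Near P at (2.0, -2.1) the arrows circulate clockwise. The curl (z-component) there is about -4; negative curl means clockwise rotation.

clockwise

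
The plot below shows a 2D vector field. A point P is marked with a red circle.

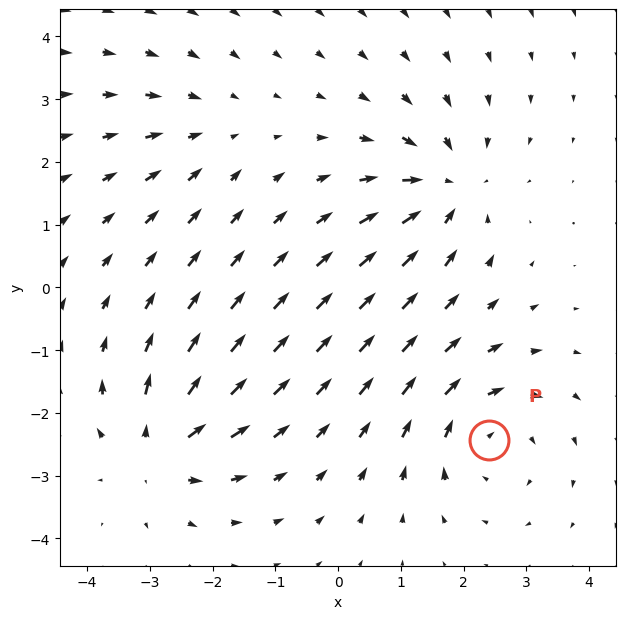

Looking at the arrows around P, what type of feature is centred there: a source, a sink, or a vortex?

vortex

At P (2.4, -2.4) the arrows circulate clockwise. Divergence ≈0, curl about -5 — near-zero divergence with nonzero curl is a vortex.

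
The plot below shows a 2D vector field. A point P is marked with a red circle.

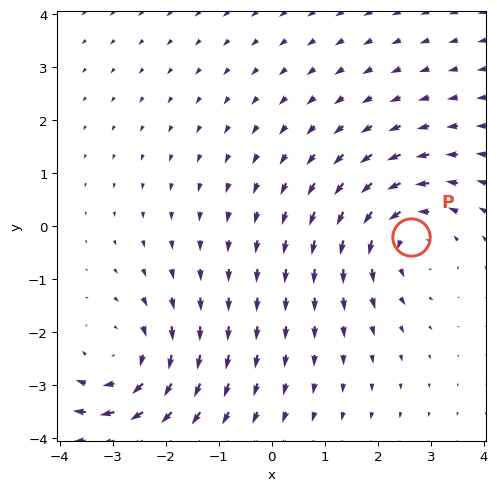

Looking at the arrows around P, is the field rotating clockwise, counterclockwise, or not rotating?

counterclockwise

Near P at (2.6, -0.2) the arrows circulate counterclockwise. The curl (z-component) there is about +2; positive curl means counterclockwise rotation.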